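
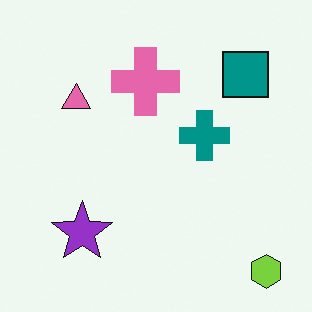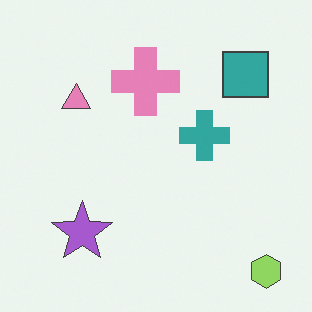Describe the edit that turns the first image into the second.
Given slightly reduced contrast.

Tones are pushed toward mid-grey across the whole image — a global contrast change.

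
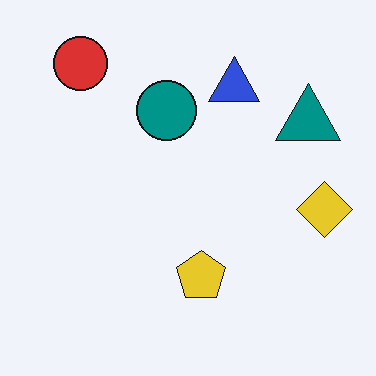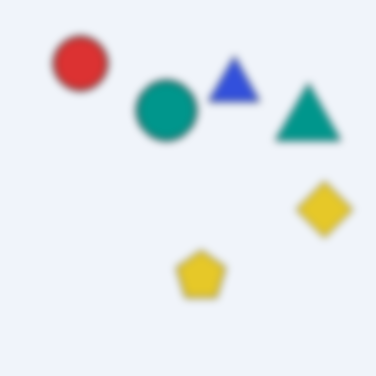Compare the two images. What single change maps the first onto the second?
Moderately blurred.

Shape edges and outlines are uniformly softened across the whole image.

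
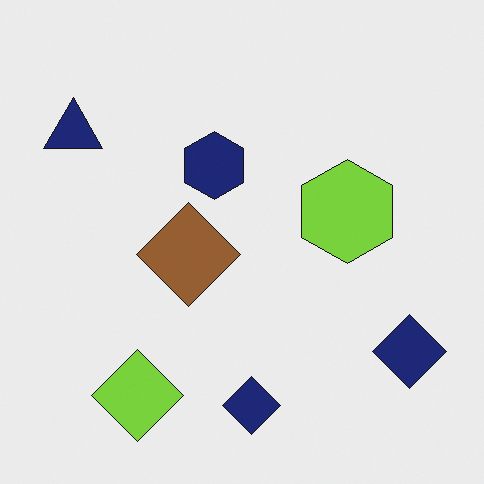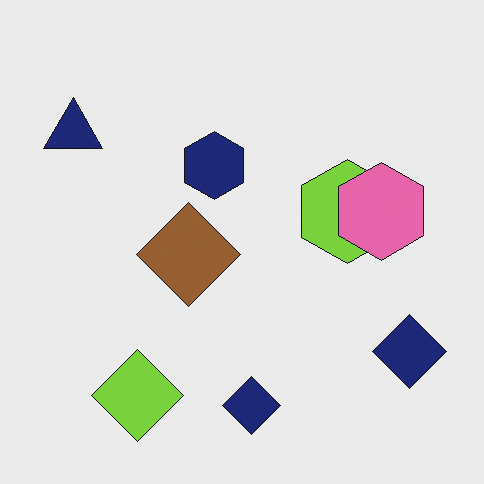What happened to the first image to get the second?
Overlaid with an additional pink hexagon.

A pink hexagon appears in the second image that is absent from the first.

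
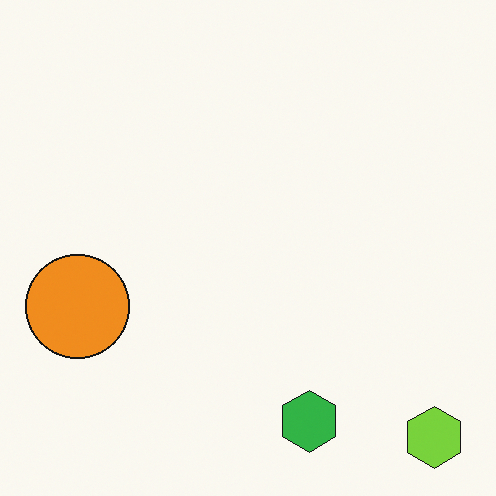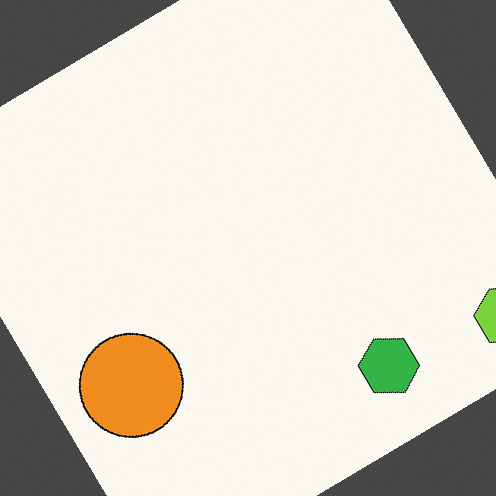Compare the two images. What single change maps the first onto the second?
It was rotated counter-clockwise by a large amount — several tens of degrees.

Every shape is tilted by the same angle and the image corners show triangular fill wedges — a whole-image rotation by a non-right angle.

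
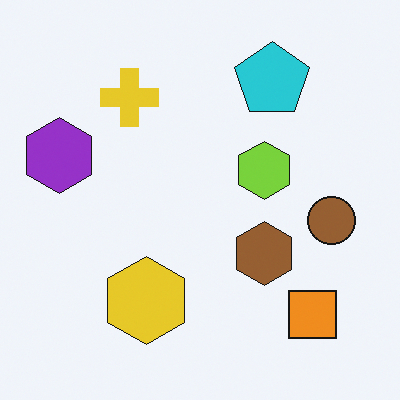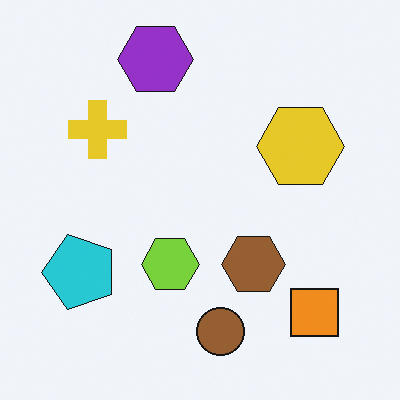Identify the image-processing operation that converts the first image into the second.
This is the original image transposed (reflected across the top-left ↔ bottom-right diagonal).

Shapes have swapped their row and column positions — what was in the top-right is now in the bottom-left — a diagonal reflection.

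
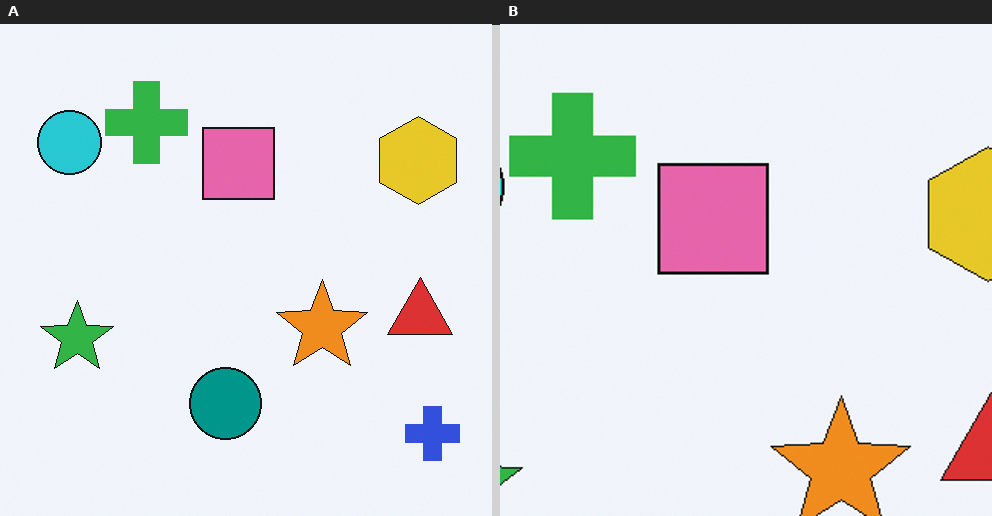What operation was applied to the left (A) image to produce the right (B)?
Cropped slightly and scaled back up.

The visible shapes are larger and the field of view is narrower; shapes near the original edges may be partly or wholly outside the frame — a crop-and-rescale.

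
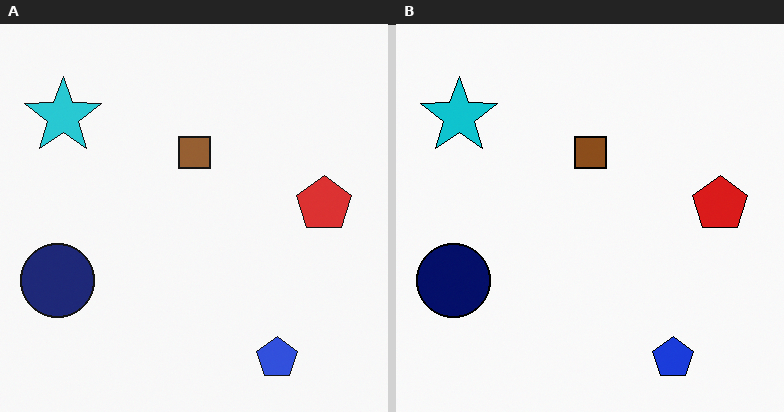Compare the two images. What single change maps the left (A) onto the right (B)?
The right (B) image is the left (A) given slightly increased contrast.

Tones are pushed away from mid-grey across the whole image — a global contrast change.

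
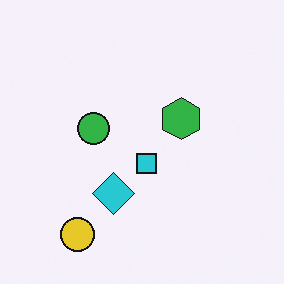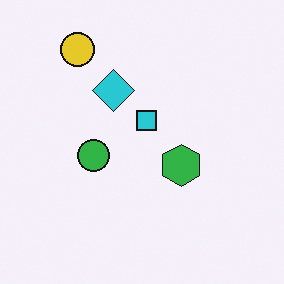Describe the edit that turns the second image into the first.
The transformation is: flipped vertically (top ↔ bottom).

The yellow circle is in the top-left of the second image and the bottom-left of the first — shapes on opposite sides of the horizontal midline have swapped in a mirror flip.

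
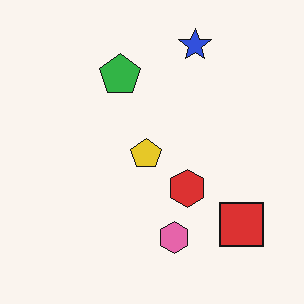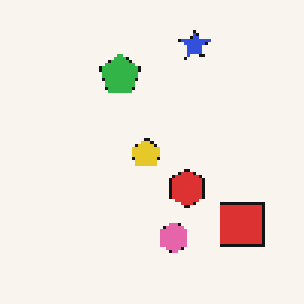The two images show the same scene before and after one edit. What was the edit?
The image was mildly pixelated.

Shapes are reduced to large square blocks; fine edges and outlines are lost — a downscale-then-upscale (mosaic) effect.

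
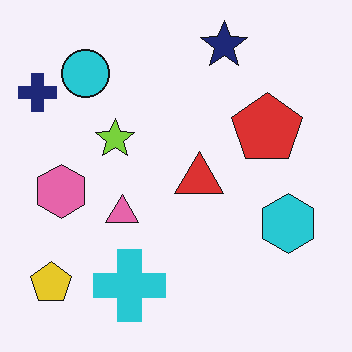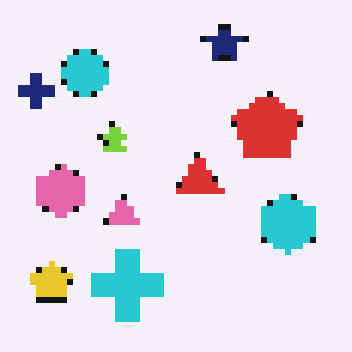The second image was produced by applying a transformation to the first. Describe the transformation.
This is the original image pixelated into visible square blocks.

Shapes are reduced to large square blocks; fine edges and outlines are lost — a downscale-then-upscale (mosaic) effect.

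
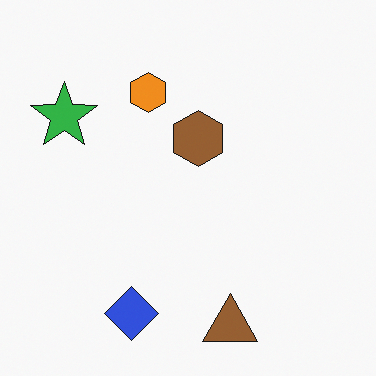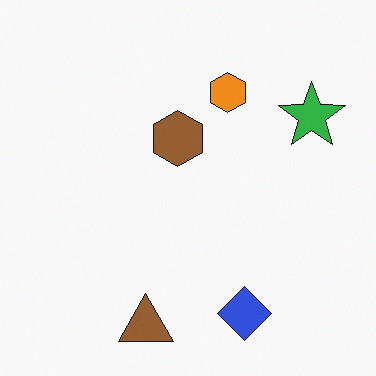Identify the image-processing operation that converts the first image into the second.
This is the original image flipped horizontally (left ↔ right).

The green star is in the top-left of the first image and the top-right of the second — shapes on opposite sides of the vertical midline have swapped in a mirror flip.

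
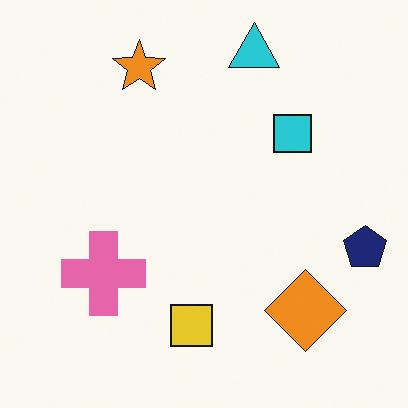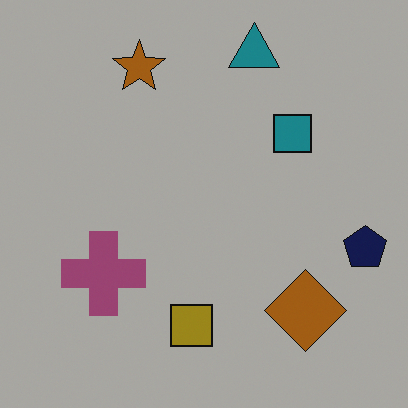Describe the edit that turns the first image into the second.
The second image is the first darkened a lot.

Every pixel — background and shapes alike — is uniformly darkened.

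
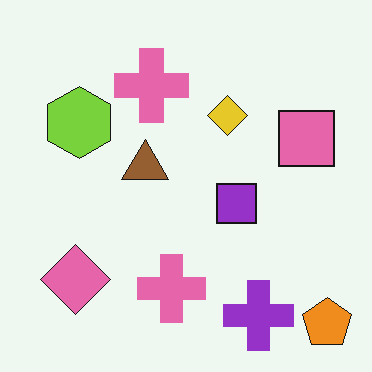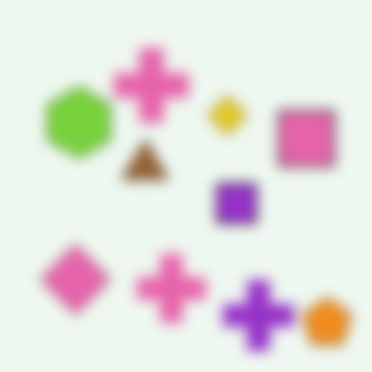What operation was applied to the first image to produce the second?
This is the original image strongly gaussian-blurred.

Shape edges and outlines are uniformly softened across the whole image.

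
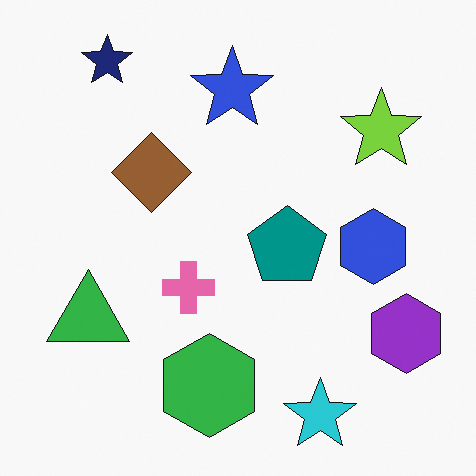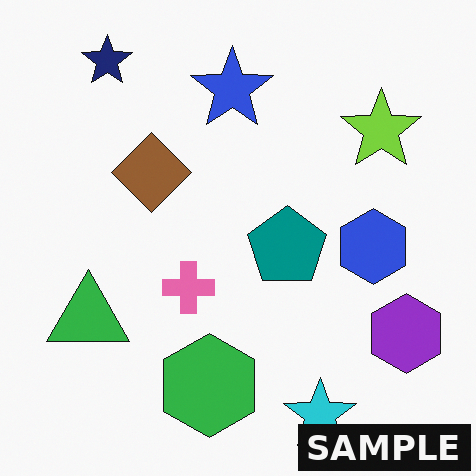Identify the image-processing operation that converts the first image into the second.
The image was watermarked with the text "SAMPLE" in the lower-right corner.

A dark label reading "SAMPLE" appears in the lower-right corner.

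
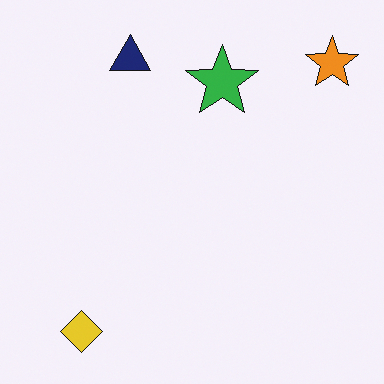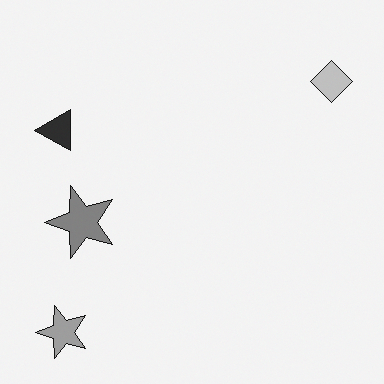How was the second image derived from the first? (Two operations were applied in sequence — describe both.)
Converted to grayscale, then transposed (reflected across the top-left ↔ bottom-right diagonal).

All color is removed — every shape is now a shade of grey. Shapes have swapped their row and column positions — what was in the top-right is now in the bottom-left — a diagonal reflection.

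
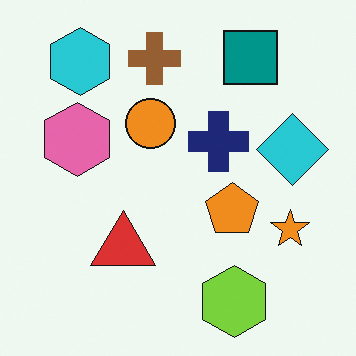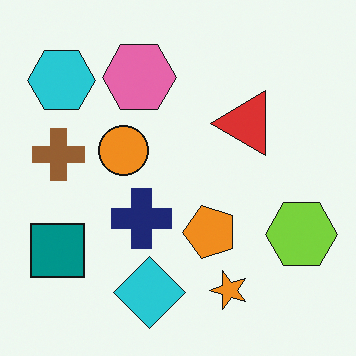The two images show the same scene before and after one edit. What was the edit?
The second image is the first transposed (reflected across the top-left ↔ bottom-right diagonal).

Shapes have swapped their row and column positions — what was in the top-right is now in the bottom-left — a diagonal reflection.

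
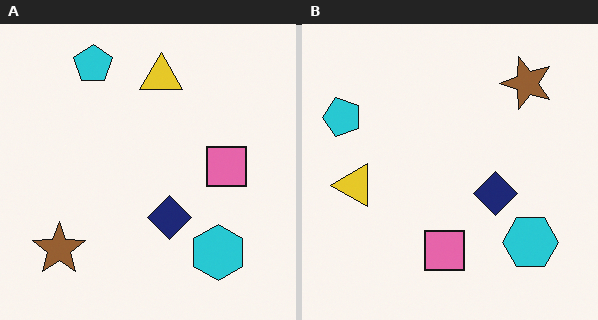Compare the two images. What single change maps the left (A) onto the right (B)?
The transformation is: transposed (reflected across the top-left ↔ bottom-right diagonal).

Shapes have swapped their row and column positions — what was in the top-right is now in the bottom-left — a diagonal reflection.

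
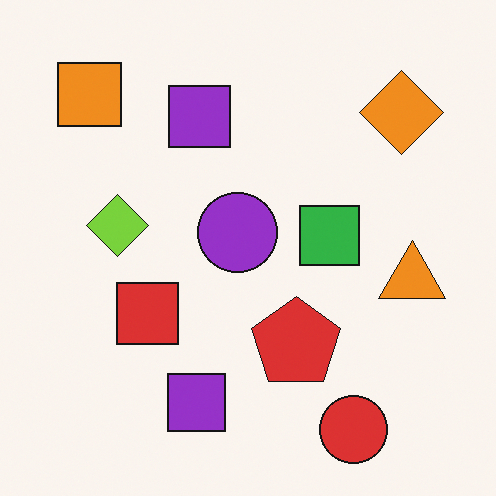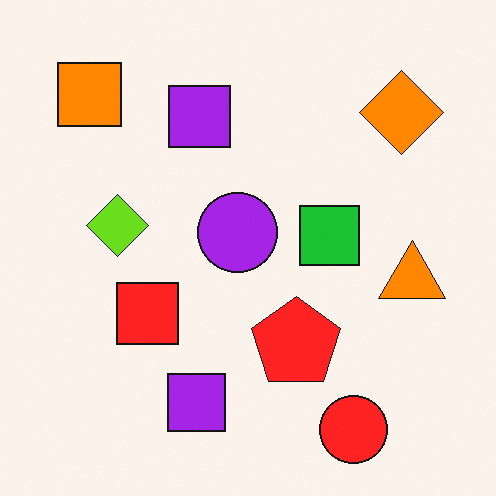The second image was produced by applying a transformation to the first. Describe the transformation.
The image was slightly oversaturated.

All colors are more vivid — a global saturation change.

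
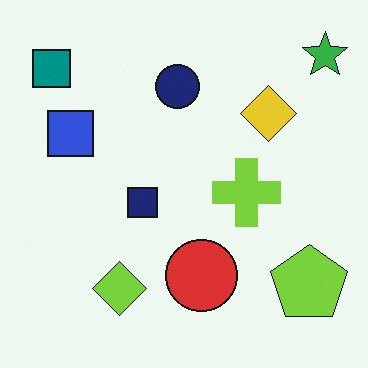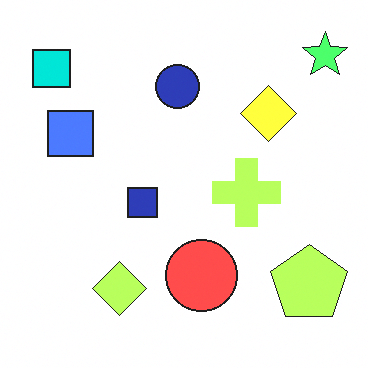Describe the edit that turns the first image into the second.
It was substantially brightened.

Every pixel — background and shapes alike — is uniformly brightened.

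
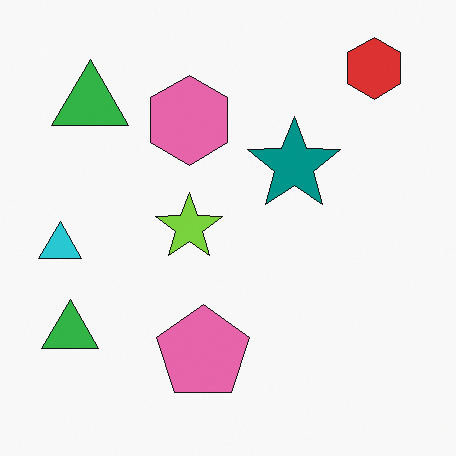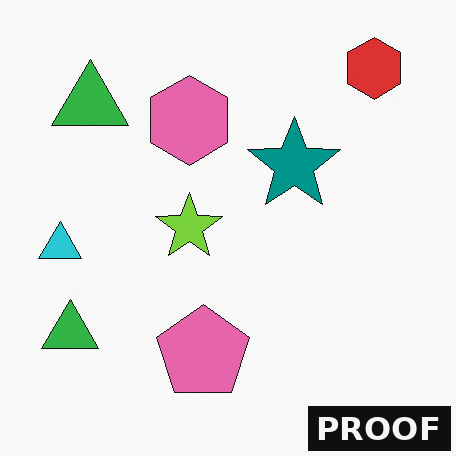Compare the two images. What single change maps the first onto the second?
Watermarked with the text "PROOF" in the lower-right corner.

A dark label reading "PROOF" appears in the lower-right corner.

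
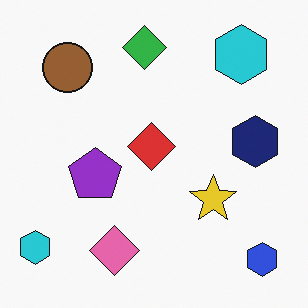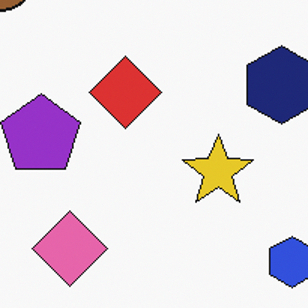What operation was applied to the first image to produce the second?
This is the original image cropped to a modestly smaller region and rescaled.

The visible shapes are larger and the field of view is narrower; shapes near the original edges may be partly or wholly outside the frame — a crop-and-rescale.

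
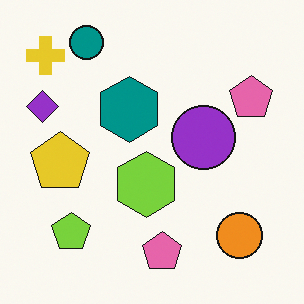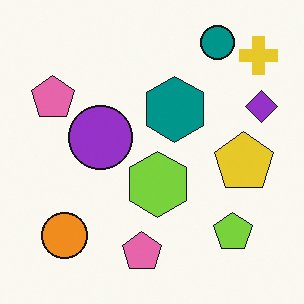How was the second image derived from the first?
The second image is the first flipped horizontally (left ↔ right).

The purple diamond is in the left of the first image and the right of the second — shapes on opposite sides of the vertical midline have swapped in a mirror flip.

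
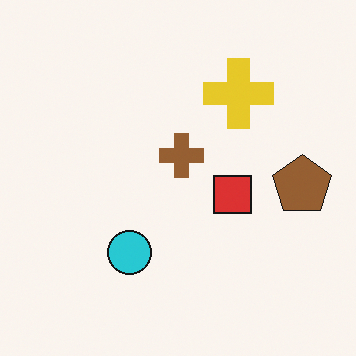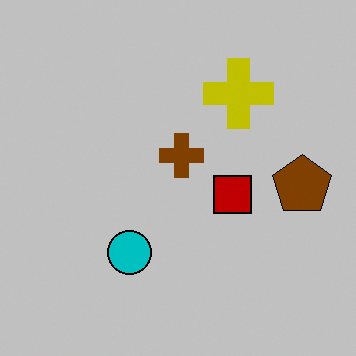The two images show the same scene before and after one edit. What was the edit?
It was aggressively posterized.

Each flat color has snapped to a coarser quantized level — most visibly, the near-white background has dropped to a flat grey.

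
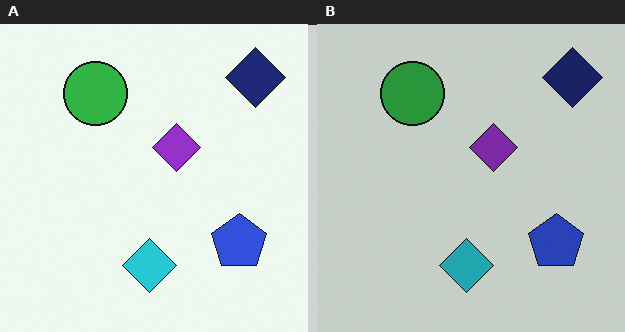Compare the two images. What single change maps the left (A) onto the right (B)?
The transformation is: slightly darkened.

Every pixel — background and shapes alike — is uniformly darkened.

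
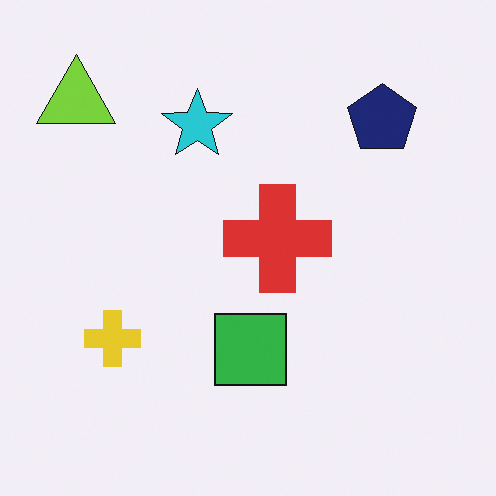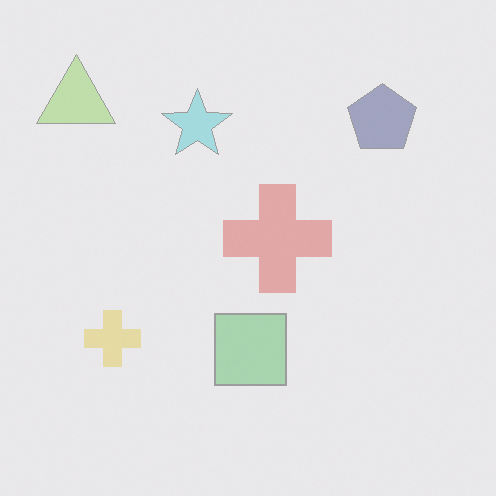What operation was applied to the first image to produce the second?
It was washed out (contrast reduced).

Tones are pushed toward mid-grey across the whole image — a global contrast change.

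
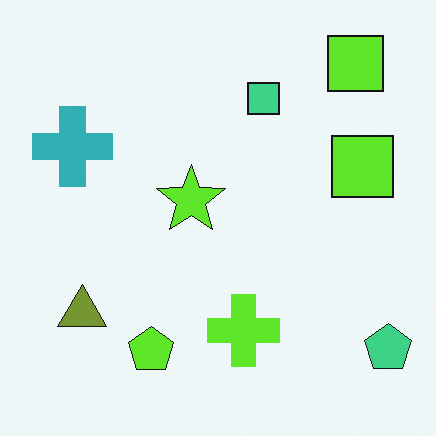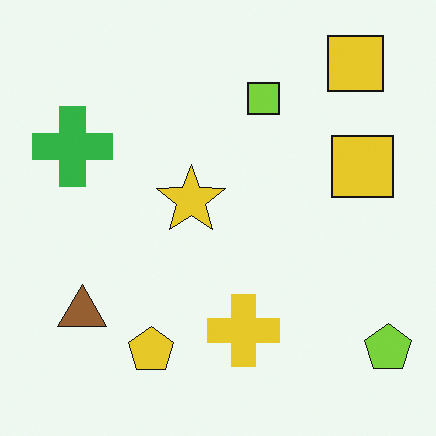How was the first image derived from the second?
Hue-shifted by a small amount.

Every shape's color has rotated by the same amount around the hue wheel — a uniform hue shift.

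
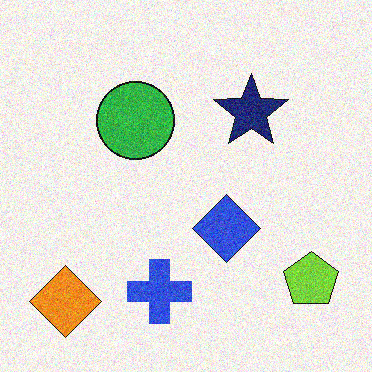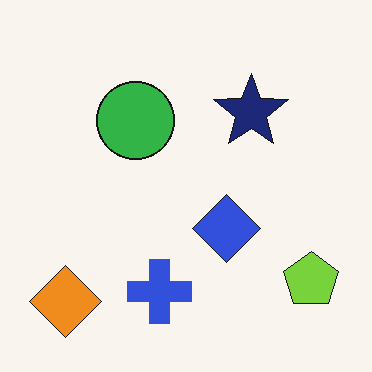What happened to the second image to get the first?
The first image is the second degraded with moderate additive noise.

Random speckle covers the whole image, including the flat background.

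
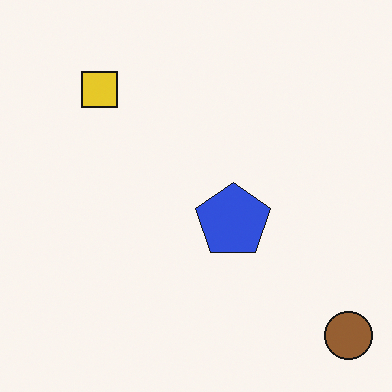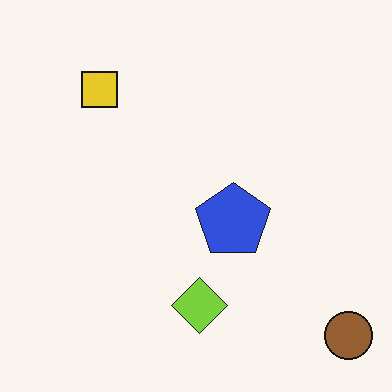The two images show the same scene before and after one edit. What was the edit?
The image was overlaid with an additional lime diamond.

A lime diamond appears in the second image that is absent from the first.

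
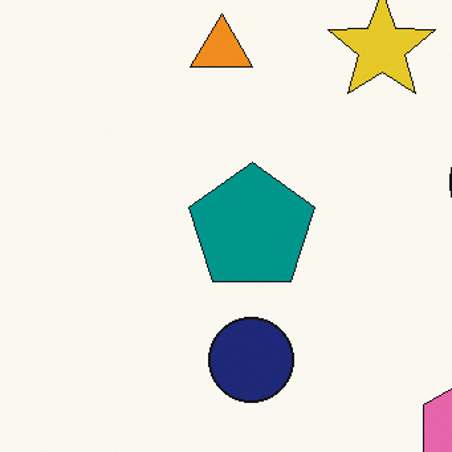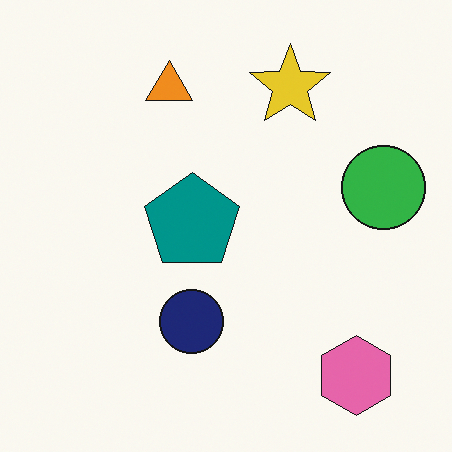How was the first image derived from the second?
The transformation is: cropped slightly and scaled back up.

The visible shapes are larger and the field of view is narrower; shapes near the original edges may be partly or wholly outside the frame — a crop-and-rescale.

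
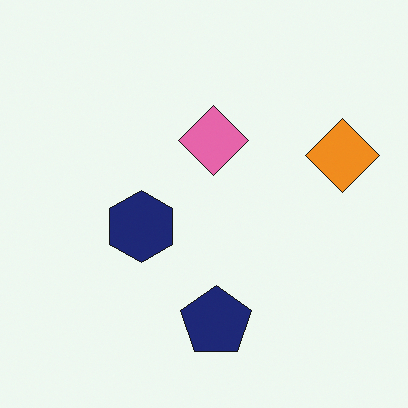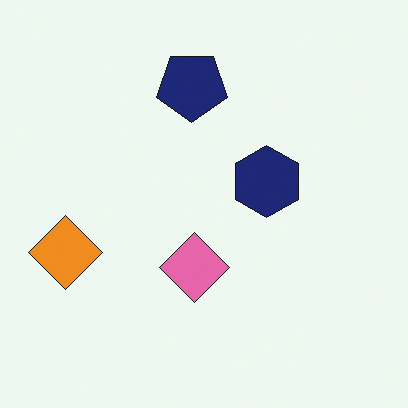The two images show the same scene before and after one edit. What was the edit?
The transformation is: rotated 180°.

The orange diamond sits in the right of the first image and the left of the second — consistent with a whole-image 180° rotation.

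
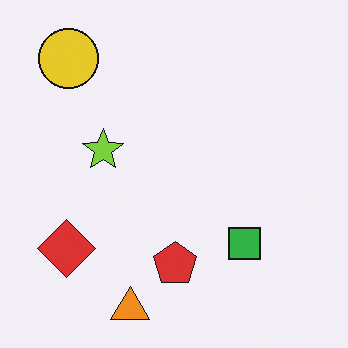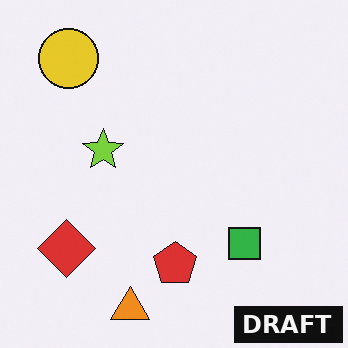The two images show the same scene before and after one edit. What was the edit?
The second image is the first watermarked with the text "DRAFT" in the lower-right corner.

A dark label reading "DRAFT" appears in the lower-right corner.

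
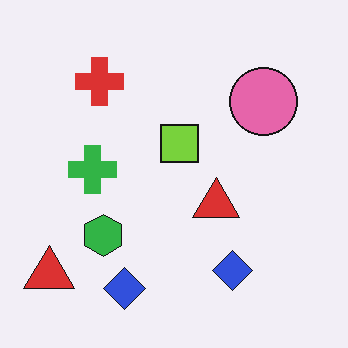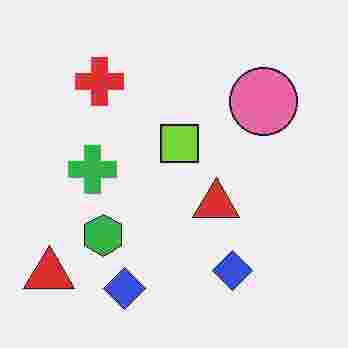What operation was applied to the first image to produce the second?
It was degraded with heavy JPEG compression.

Blocky 8×8 compression artifacts appear around shape edges and the flat background shows ringing — characteristic JPEG degradation.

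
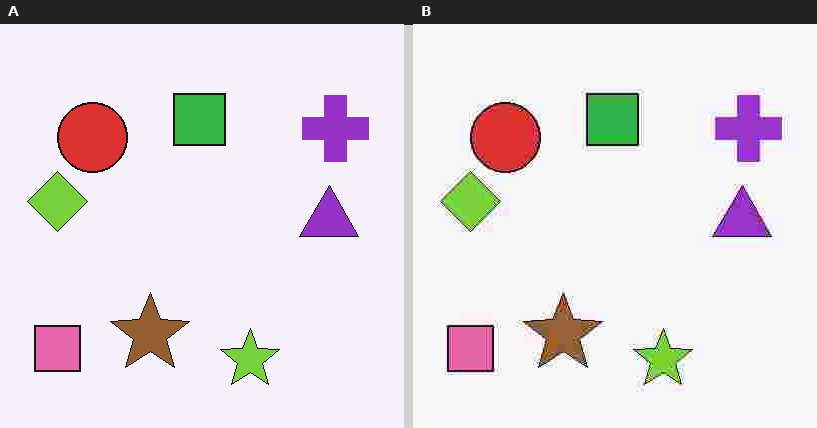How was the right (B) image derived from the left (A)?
This is the original image degraded with heavy JPEG compression.

Blocky 8×8 compression artifacts appear around shape edges and the flat background shows ringing — characteristic JPEG degradation.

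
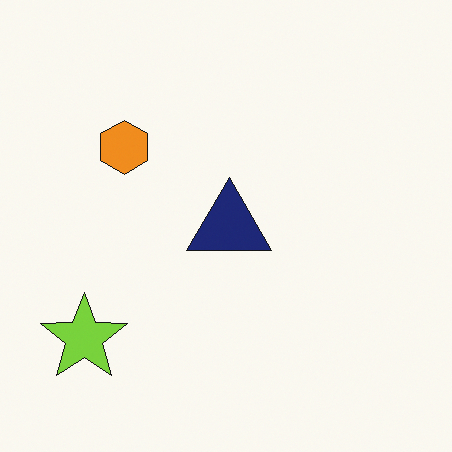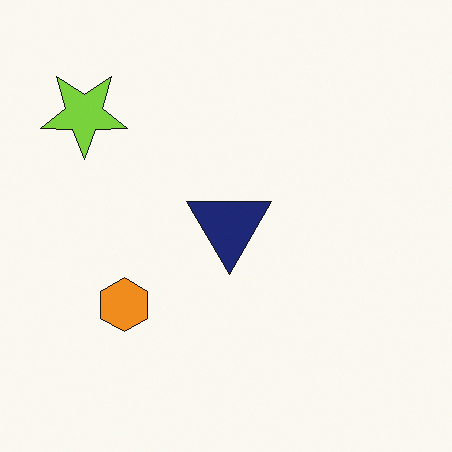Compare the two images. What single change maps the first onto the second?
The second image is the first flipped vertically (top ↔ bottom).

The lime star is in the bottom-left of the first image and the top-left of the second — shapes on opposite sides of the horizontal midline have swapped in a mirror flip.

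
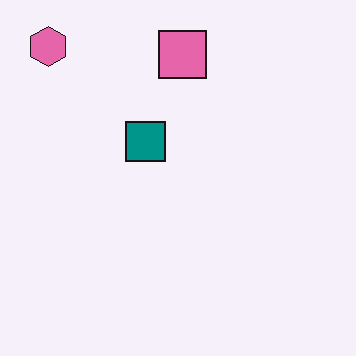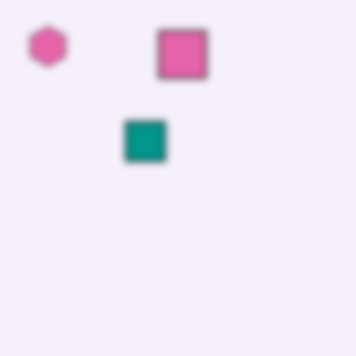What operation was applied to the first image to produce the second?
It was moderately blurred.

Shape edges and outlines are uniformly softened across the whole image.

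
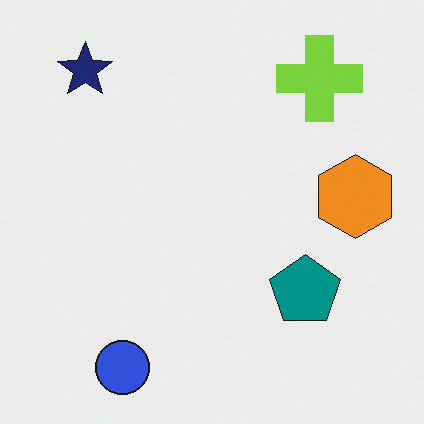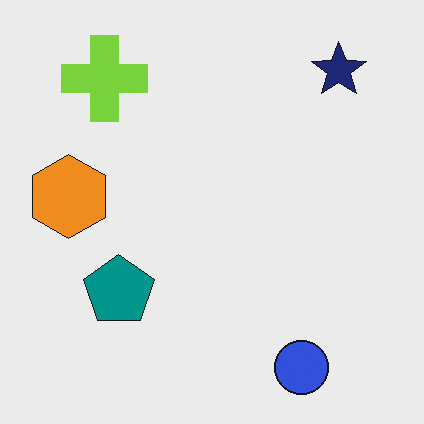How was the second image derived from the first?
The image was flipped horizontally (left ↔ right).

The orange hexagon is in the right of the first image and the left of the second — shapes on opposite sides of the vertical midline have swapped in a mirror flip.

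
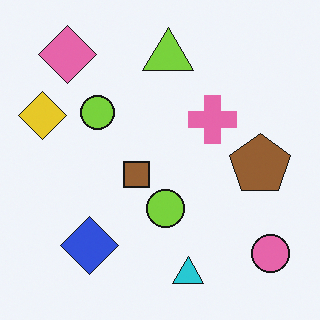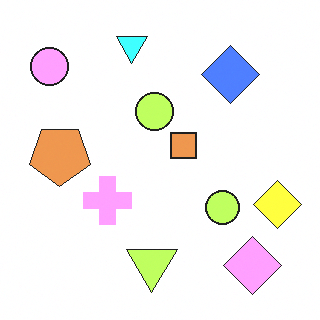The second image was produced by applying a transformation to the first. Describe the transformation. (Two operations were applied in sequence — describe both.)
It was rotated 180°, then substantially brightened.

The pink circle sits in the bottom-right of the first image and the top-left of the second — consistent with a whole-image 180° rotation. Every pixel — background and shapes alike — is uniformly brightened.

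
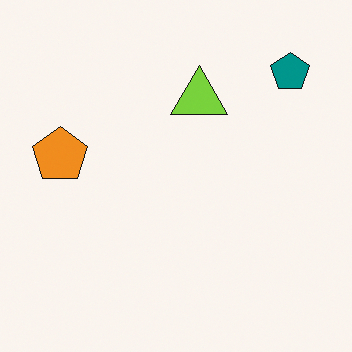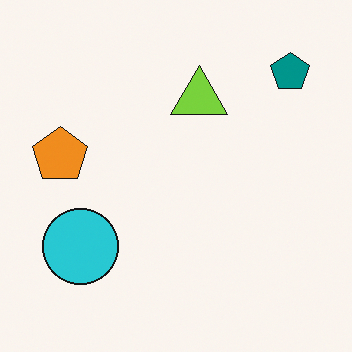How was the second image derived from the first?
The second image is the first overlaid with an additional cyan circle.

A cyan circle appears in the second image that is absent from the first.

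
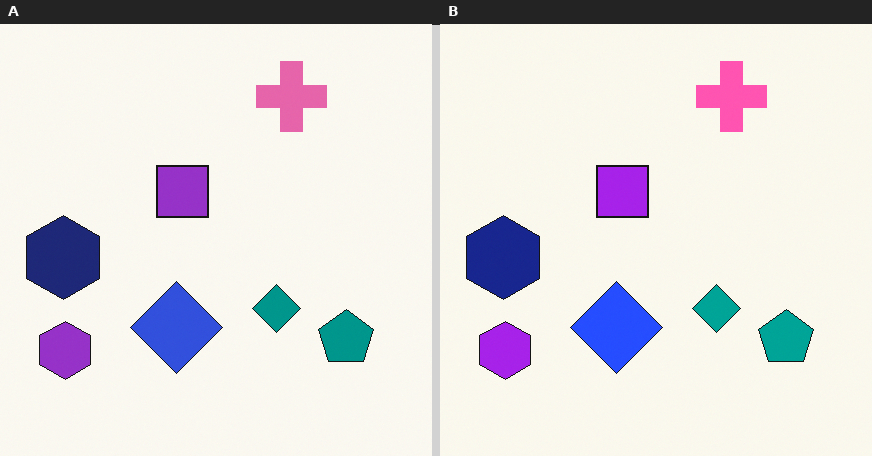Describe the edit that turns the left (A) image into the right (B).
The transformation is: slightly oversaturated.

All colors are more vivid — a global saturation change.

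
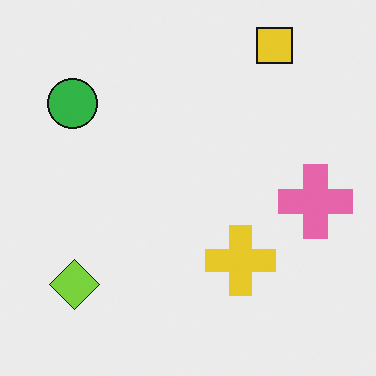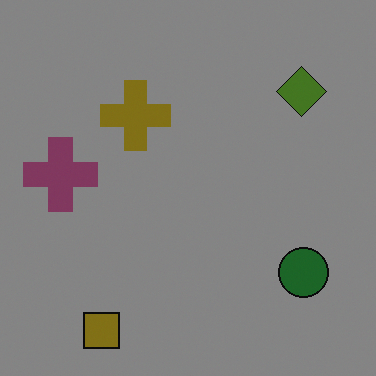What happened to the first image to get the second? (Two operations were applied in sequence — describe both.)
The image was darkened a lot, then rotated 180°.

Every pixel — background and shapes alike — is uniformly darkened. The yellow square sits in the top-right of the first image and the bottom-left of the second — consistent with a whole-image 180° rotation.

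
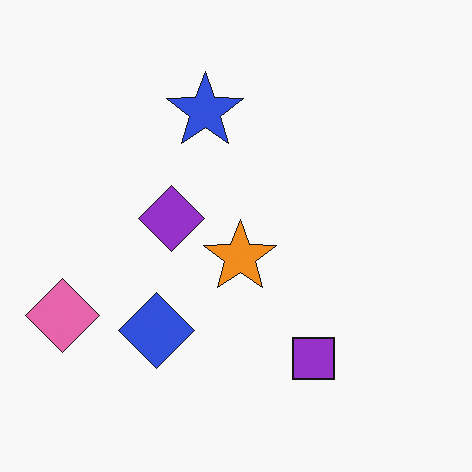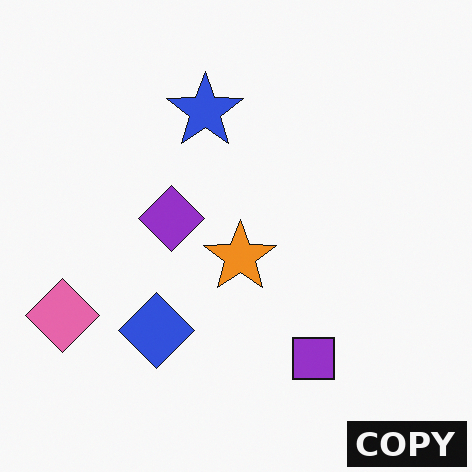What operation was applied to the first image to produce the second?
This is the original image watermarked with the text "COPY" in the lower-right corner.

A dark label reading "COPY" appears in the lower-right corner.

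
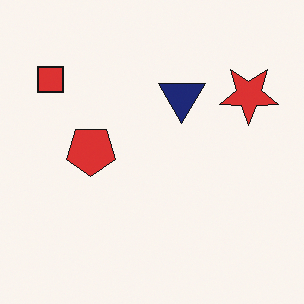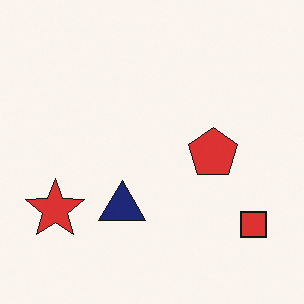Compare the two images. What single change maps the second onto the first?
The first image is the second rotated 180°.

The red square sits in the bottom-right of the second image and the top-left of the first — consistent with a whole-image 180° rotation.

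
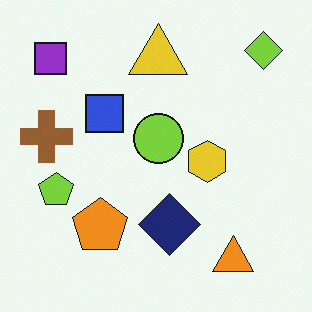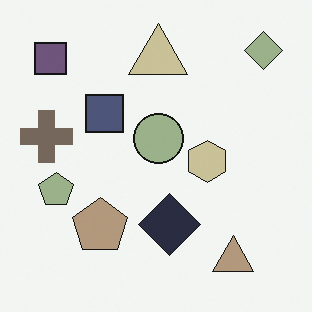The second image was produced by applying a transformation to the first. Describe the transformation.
The transformation is: heavily desaturated.

All colors are more muted and greyish — a global saturation change.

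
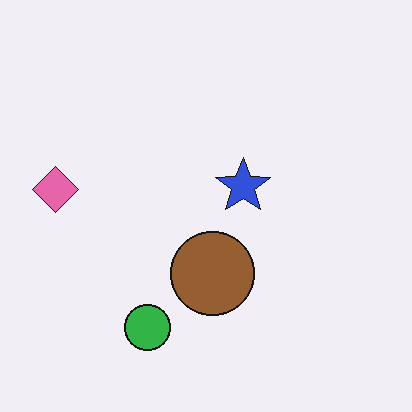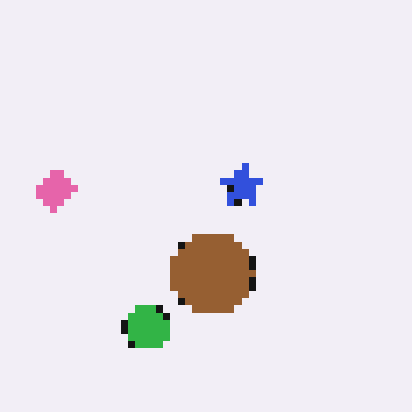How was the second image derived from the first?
It was moderately pixelated.

Shapes are reduced to large square blocks; fine edges and outlines are lost — a downscale-then-upscale (mosaic) effect.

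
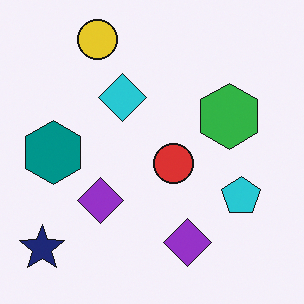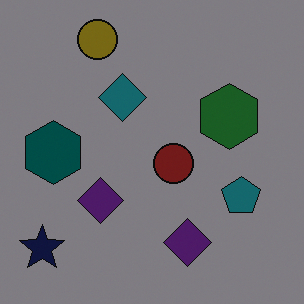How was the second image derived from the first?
The second image is the first substantially darkened.

Every pixel — background and shapes alike — is uniformly darkened.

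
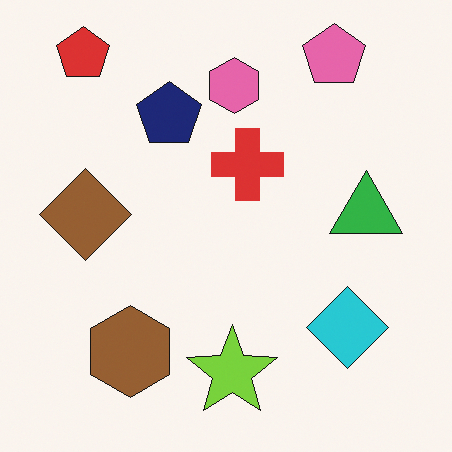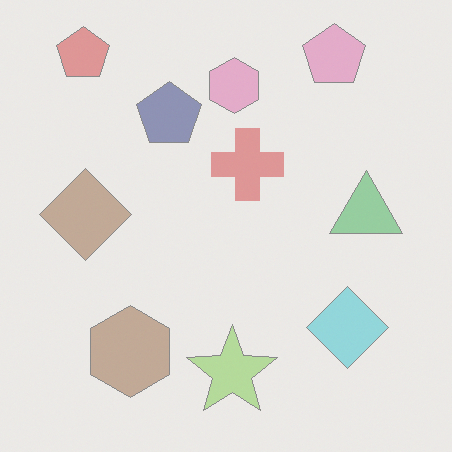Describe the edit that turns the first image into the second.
It was washed out (contrast reduced).

Tones are pushed toward mid-grey across the whole image — a global contrast change.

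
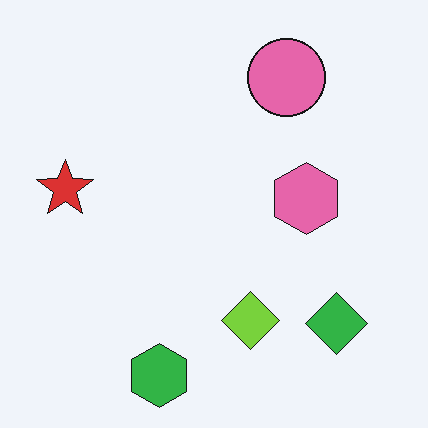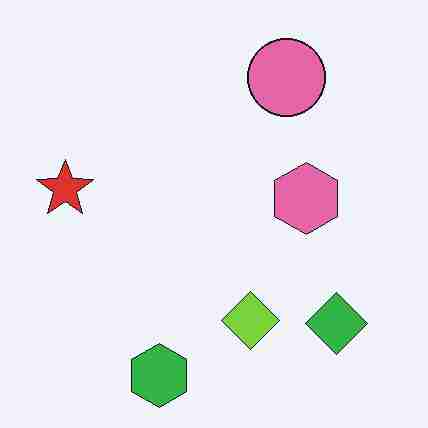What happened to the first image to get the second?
The second image is the first degraded with heavy JPEG compression.

Blocky 8×8 compression artifacts appear around shape edges and the flat background shows ringing — characteristic JPEG degradation.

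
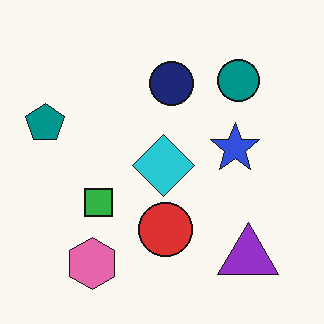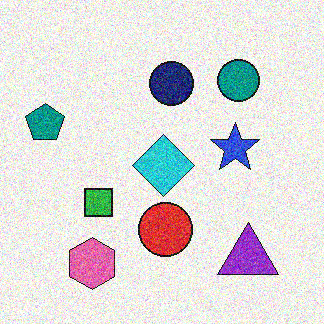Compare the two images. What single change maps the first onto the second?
Degraded with a thick layer of grain.

Random speckle covers the whole image, including the flat background.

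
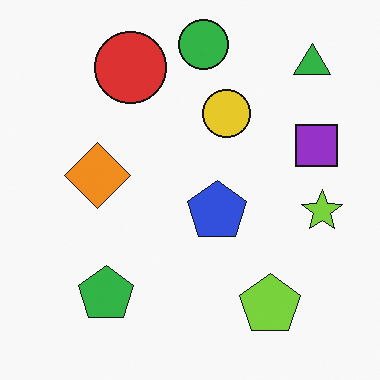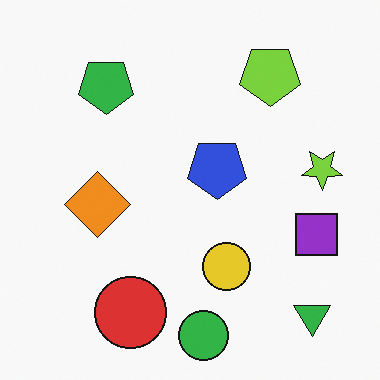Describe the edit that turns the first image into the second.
It was flipped vertically (top ↔ bottom).

The green circle is in the top of the first image and the bottom of the second — shapes on opposite sides of the horizontal midline have swapped in a mirror flip.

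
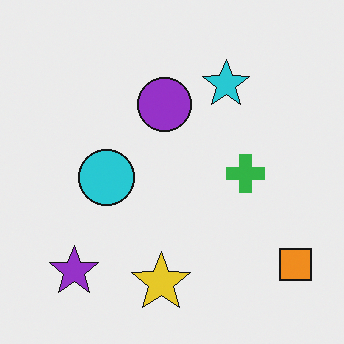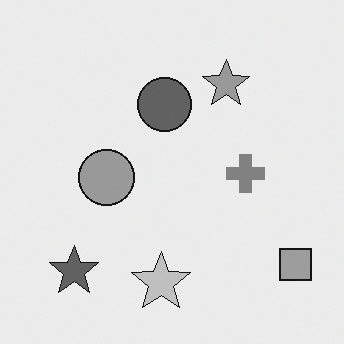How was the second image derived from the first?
The transformation is: converted to grayscale.

All color is removed — every shape is now a shade of grey.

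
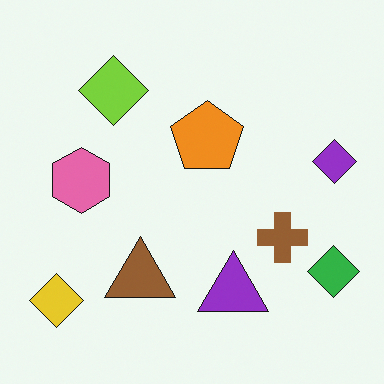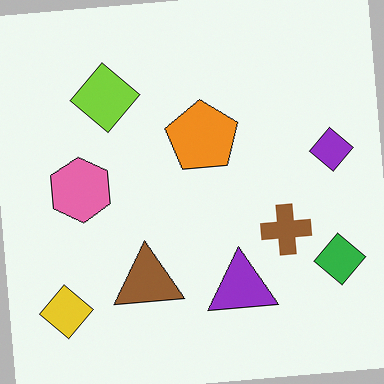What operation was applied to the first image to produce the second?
The transformation is: rotated counter-clockwise by a few degrees.

Every shape is tilted by the same angle and the image corners show triangular fill wedges — a whole-image rotation by a non-right angle.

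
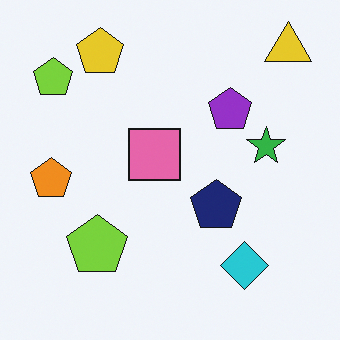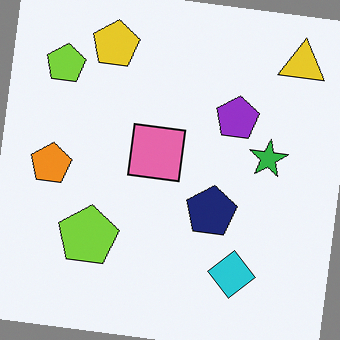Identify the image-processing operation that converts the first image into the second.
This is the original image rotated clockwise by a small amount.

Every shape is tilted by the same angle and the image corners show triangular fill wedges — a whole-image rotation by a non-right angle.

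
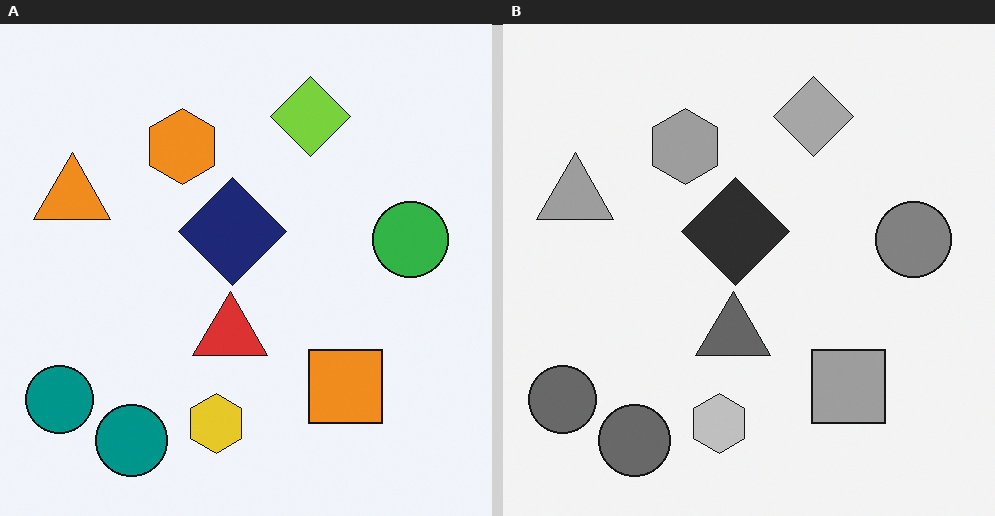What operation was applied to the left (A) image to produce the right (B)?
The image was converted to grayscale.

All color is removed — every shape is now a shade of grey.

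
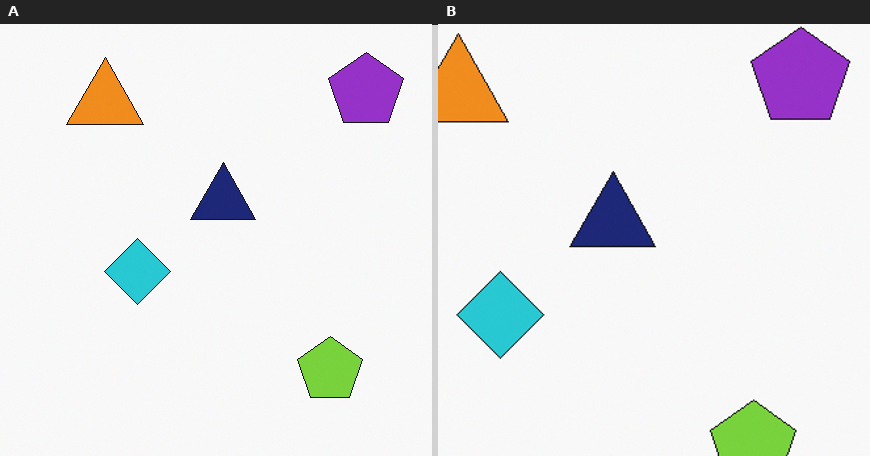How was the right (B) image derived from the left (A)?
The image was cropped slightly and scaled back up.

The visible shapes are larger and the field of view is narrower; shapes near the original edges may be partly or wholly outside the frame — a crop-and-rescale.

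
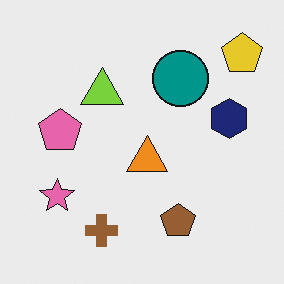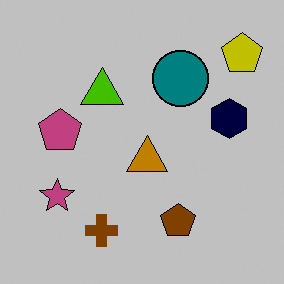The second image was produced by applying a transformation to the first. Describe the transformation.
The image was heavily posterized to just a handful of flat colors.

Each flat color has snapped to a coarser quantized level — most visibly, the near-white background has dropped to a flat grey.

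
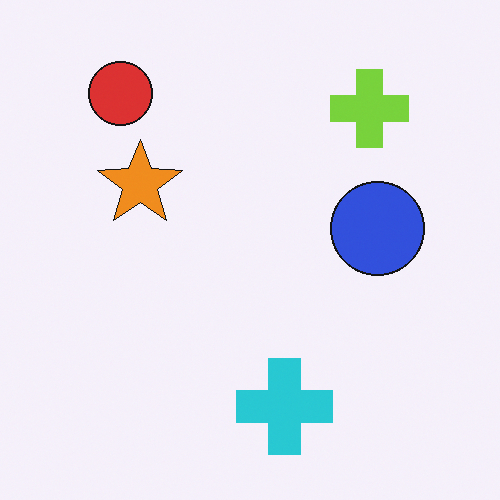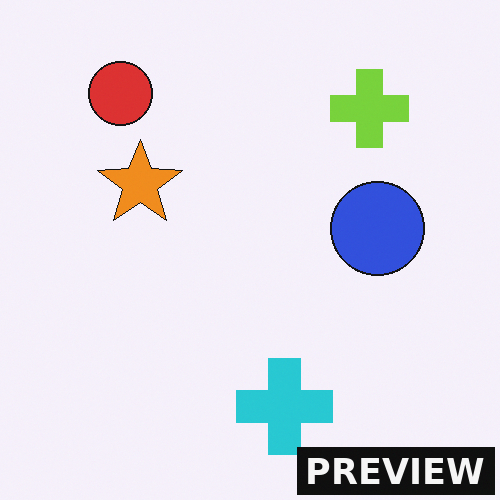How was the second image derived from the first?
The image was watermarked with the text "PREVIEW" in the lower-right corner.

A dark label reading "PREVIEW" appears in the lower-right corner.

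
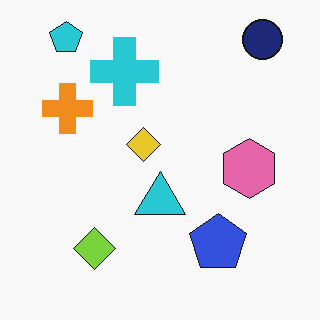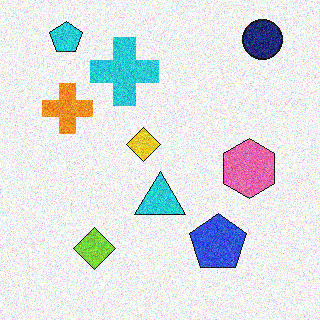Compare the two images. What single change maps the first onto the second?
The transformation is: degraded with visible gaussian noise.

Random speckle covers the whole image, including the flat background.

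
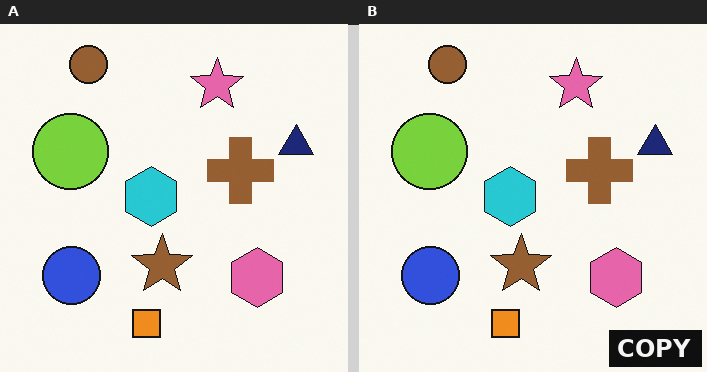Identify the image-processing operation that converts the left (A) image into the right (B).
The image was watermarked with the text "COPY" in the lower-right corner.

A dark label reading "COPY" appears in the lower-right corner.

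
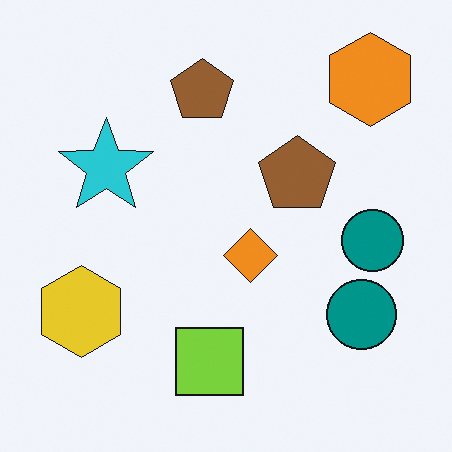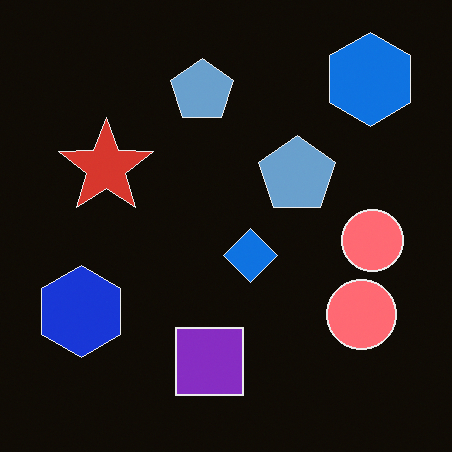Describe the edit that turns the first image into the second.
The image was color-inverted (negative).

The light background has become dark and every shape's color is its complement — a photographic negative.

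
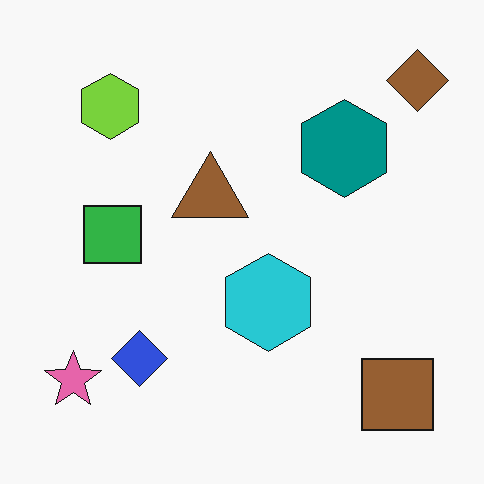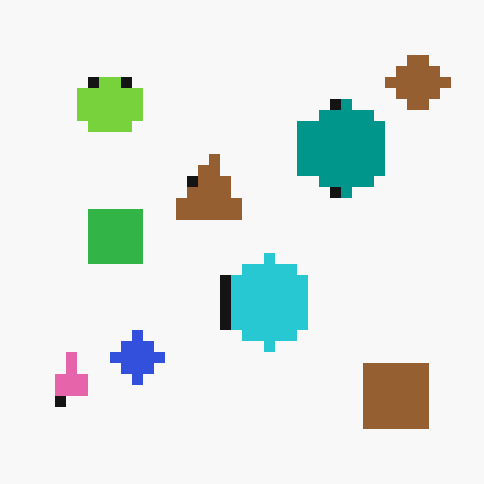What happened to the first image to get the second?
This is the original image coarsely pixelated.

Shapes are reduced to large square blocks; fine edges and outlines are lost — a downscale-then-upscale (mosaic) effect.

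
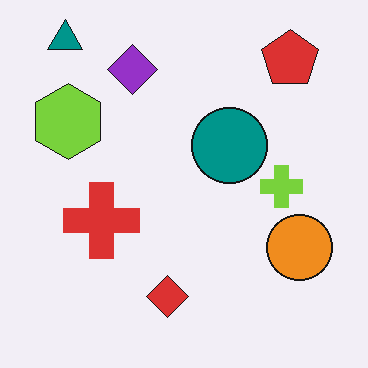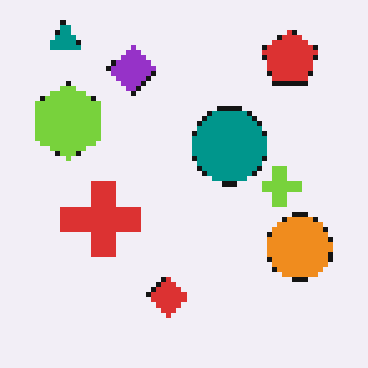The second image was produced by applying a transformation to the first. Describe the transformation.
The transformation is: lightly pixelated (a mild mosaic effect).

Shapes are reduced to large square blocks; fine edges and outlines are lost — a downscale-then-upscale (mosaic) effect.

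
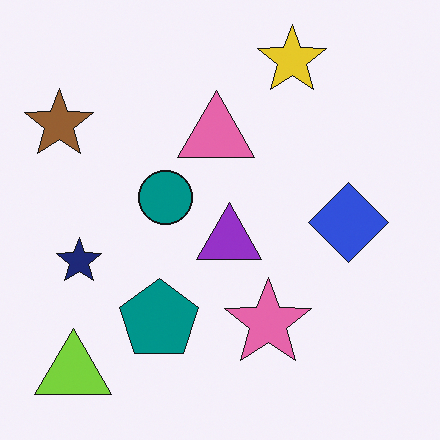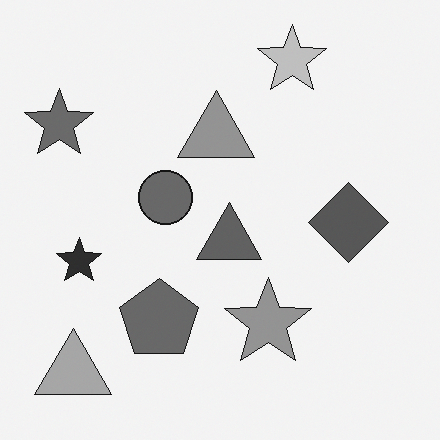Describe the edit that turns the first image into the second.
The image was converted to grayscale.

All color is removed — every shape is now a shade of grey.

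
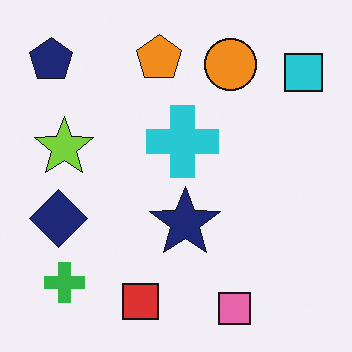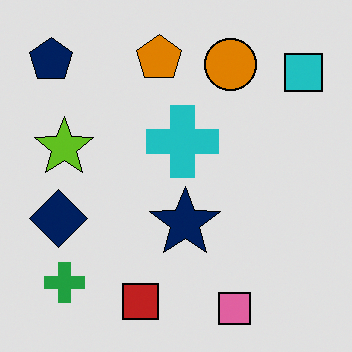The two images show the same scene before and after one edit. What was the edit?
The image was moderately posterized.

Each flat color has snapped to a coarser quantized level — most visibly, the near-white background has dropped to a flat grey.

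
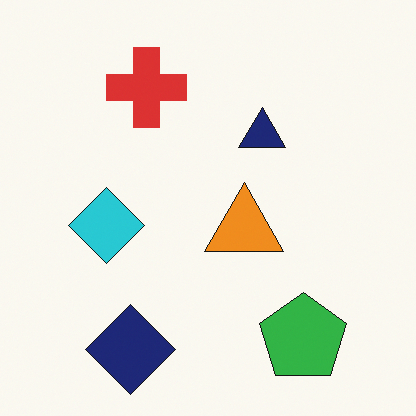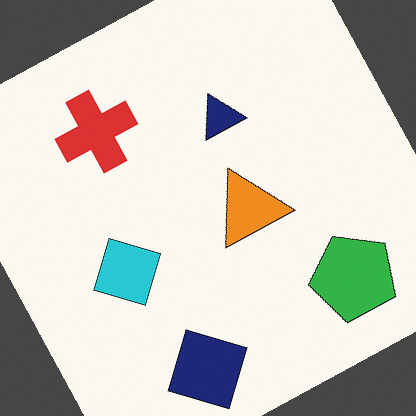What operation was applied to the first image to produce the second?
Rotated counter-clockwise by a moderate amount.

Every shape is tilted by the same angle and the image corners show triangular fill wedges — a whole-image rotation by a non-right angle.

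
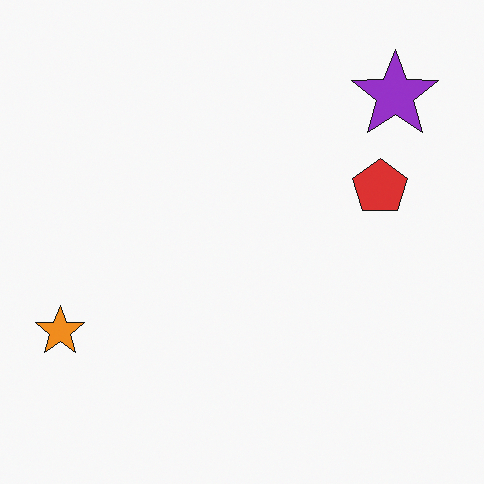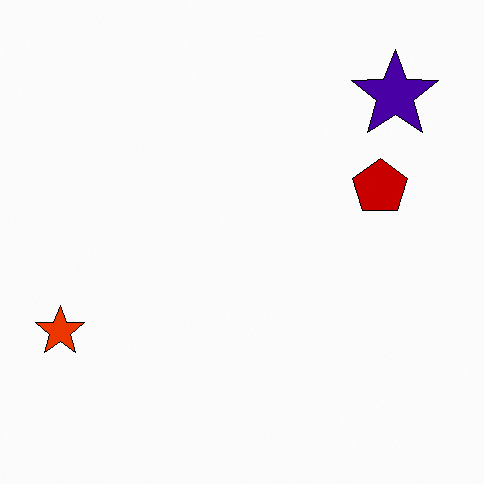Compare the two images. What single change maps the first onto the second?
The transformation is: boosted in contrast.

Tones are pushed away from mid-grey across the whole image — a global contrast change.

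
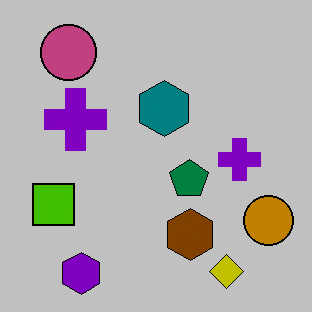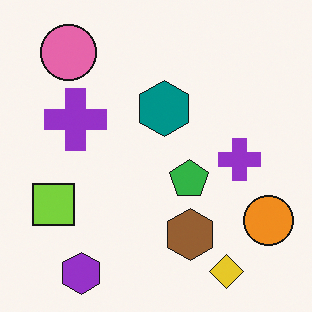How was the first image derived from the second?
It was heavily posterized to just a handful of flat colors.

Each flat color has snapped to a coarser quantized level — most visibly, the near-white background has dropped to a flat grey.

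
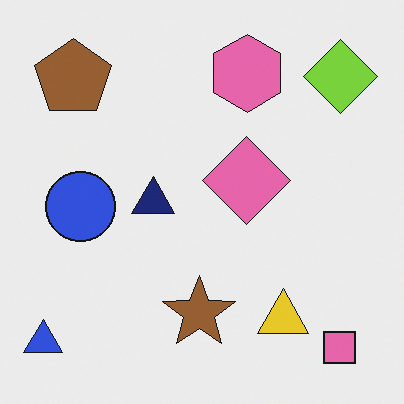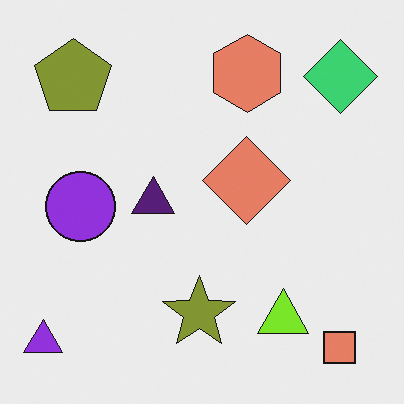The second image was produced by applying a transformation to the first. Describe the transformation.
The transformation is: hue-shifted by a small amount.

Every shape's color has rotated by the same amount around the hue wheel — a uniform hue shift.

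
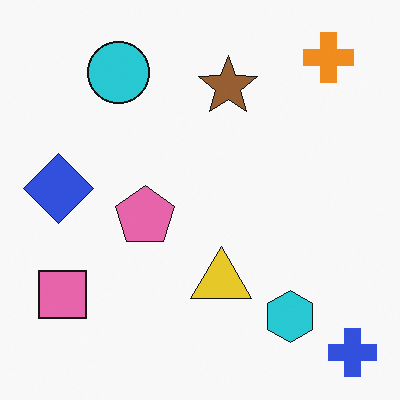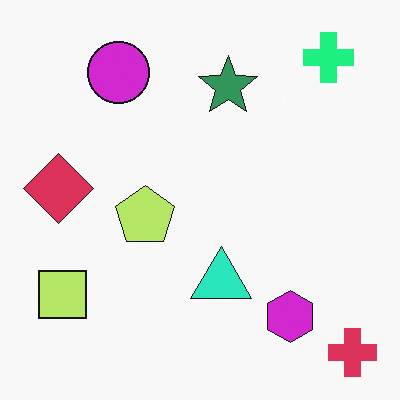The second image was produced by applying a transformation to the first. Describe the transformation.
The second image is the first hue-shifted noticeably.

Every shape's color has rotated by the same amount around the hue wheel — a uniform hue shift.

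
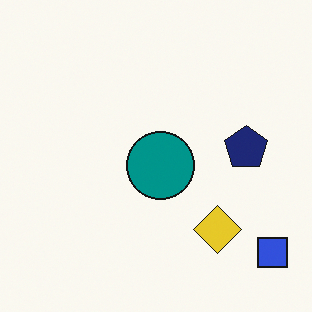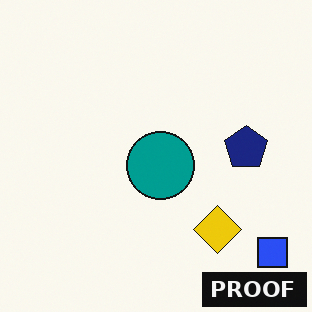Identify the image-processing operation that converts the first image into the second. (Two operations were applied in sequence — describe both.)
The image was slightly oversaturated, then watermarked with the text "PROOF" in the lower-right corner.

All colors are more vivid — a global saturation change. A dark label reading "PROOF" appears in the lower-right corner.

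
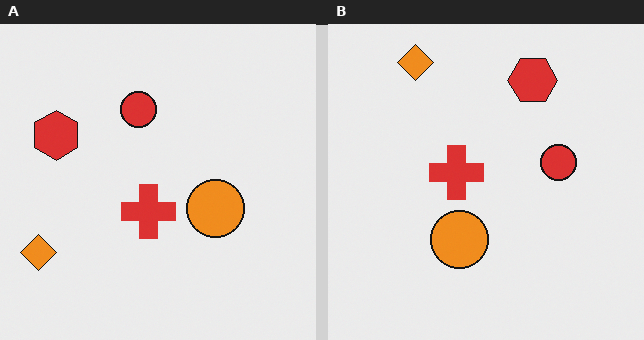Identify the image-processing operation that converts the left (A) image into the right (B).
The right (B) image is the left (A) rotated 90° clockwise.

The orange diamond sits in the bottom-left of the left (A) image and the top-left of the right (B) — consistent with a whole-image 90° clockwise rotation.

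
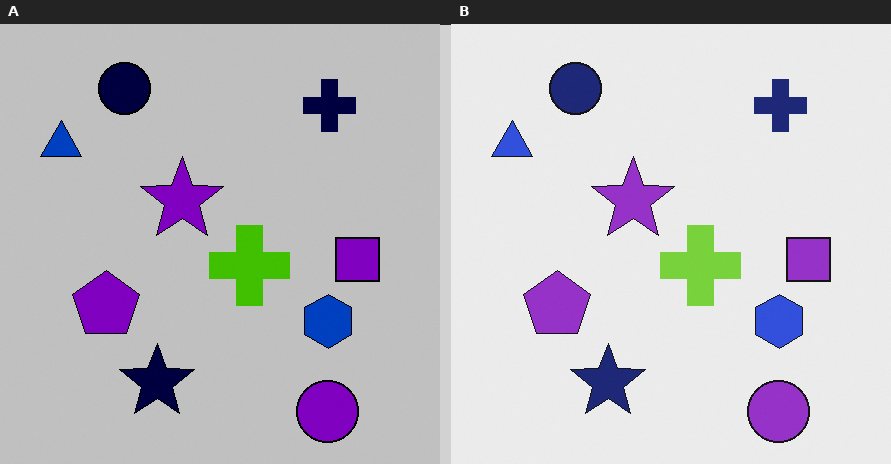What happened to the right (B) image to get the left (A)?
The left (A) image is the right (B) heavily posterized to just a handful of flat colors.

Each flat color has snapped to a coarser quantized level — most visibly, the near-white background has dropped to a flat grey.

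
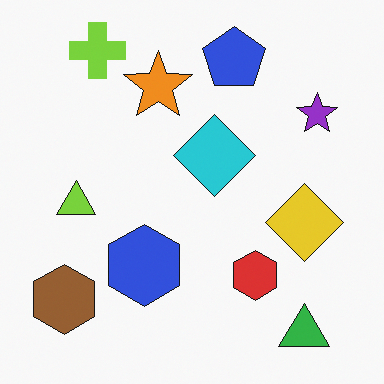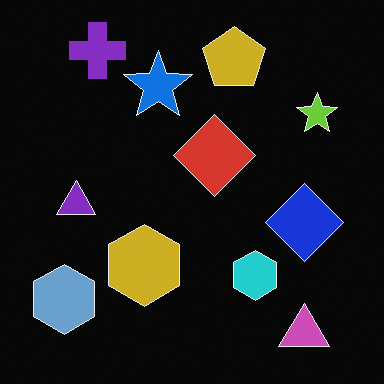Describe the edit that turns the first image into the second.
Color-inverted (negative).

The light background has become dark and every shape's color is its complement — a photographic negative.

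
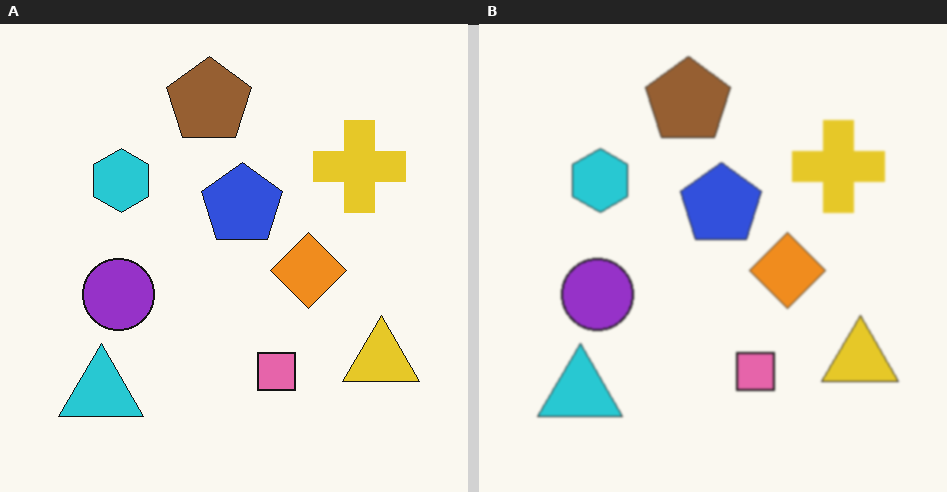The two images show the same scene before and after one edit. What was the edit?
The transformation is: lightly blurred.

Shape edges and outlines are uniformly softened across the whole image.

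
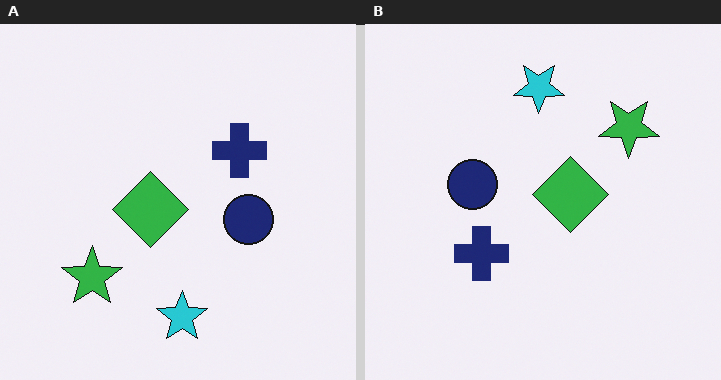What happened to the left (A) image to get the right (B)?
The right (B) image is the left (A) rotated 180°.

The cyan star sits in the bottom of the left (A) image and the top of the right (B) — consistent with a whole-image 180° rotation.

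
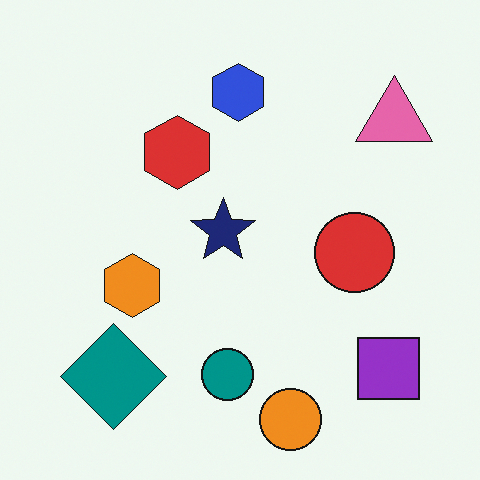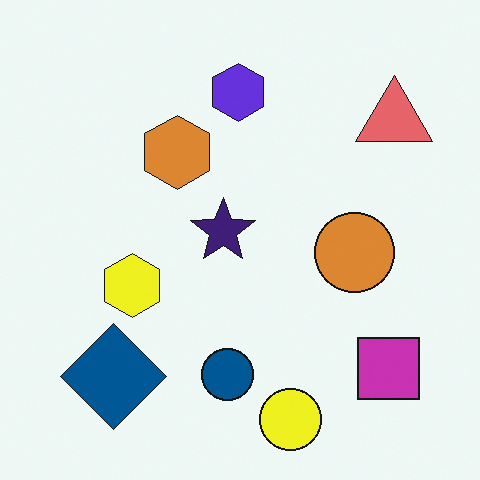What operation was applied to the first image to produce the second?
The image was hue-shifted slightly.

Every shape's color has rotated by the same amount around the hue wheel — a uniform hue shift.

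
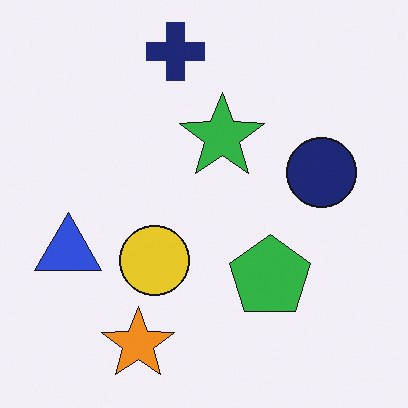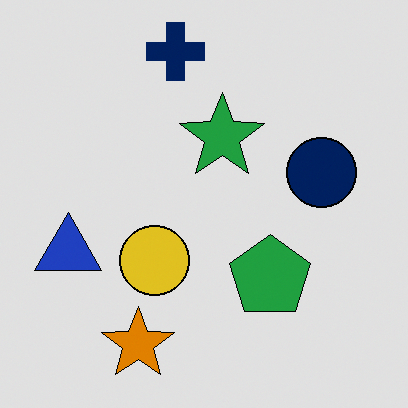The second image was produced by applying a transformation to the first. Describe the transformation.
The image was posterized to a reduced palette.

Each flat color has snapped to a coarser quantized level — most visibly, the near-white background has dropped to a flat grey.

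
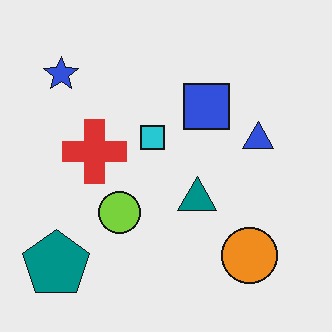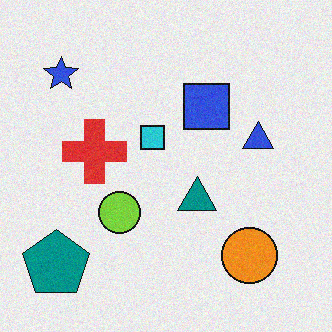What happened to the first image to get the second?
It was degraded with light additive noise.

Random speckle covers the whole image, including the flat background.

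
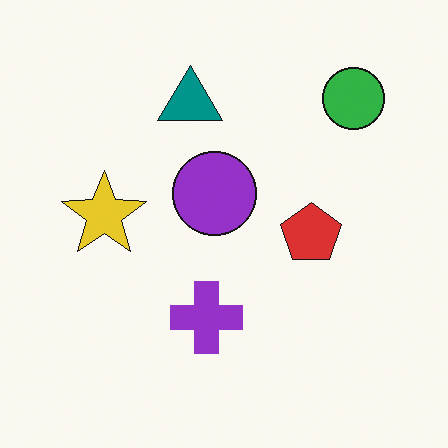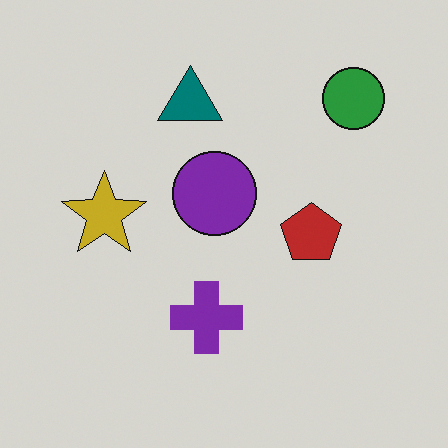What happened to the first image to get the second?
The image was slightly darkened.

Every pixel — background and shapes alike — is uniformly darkened.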